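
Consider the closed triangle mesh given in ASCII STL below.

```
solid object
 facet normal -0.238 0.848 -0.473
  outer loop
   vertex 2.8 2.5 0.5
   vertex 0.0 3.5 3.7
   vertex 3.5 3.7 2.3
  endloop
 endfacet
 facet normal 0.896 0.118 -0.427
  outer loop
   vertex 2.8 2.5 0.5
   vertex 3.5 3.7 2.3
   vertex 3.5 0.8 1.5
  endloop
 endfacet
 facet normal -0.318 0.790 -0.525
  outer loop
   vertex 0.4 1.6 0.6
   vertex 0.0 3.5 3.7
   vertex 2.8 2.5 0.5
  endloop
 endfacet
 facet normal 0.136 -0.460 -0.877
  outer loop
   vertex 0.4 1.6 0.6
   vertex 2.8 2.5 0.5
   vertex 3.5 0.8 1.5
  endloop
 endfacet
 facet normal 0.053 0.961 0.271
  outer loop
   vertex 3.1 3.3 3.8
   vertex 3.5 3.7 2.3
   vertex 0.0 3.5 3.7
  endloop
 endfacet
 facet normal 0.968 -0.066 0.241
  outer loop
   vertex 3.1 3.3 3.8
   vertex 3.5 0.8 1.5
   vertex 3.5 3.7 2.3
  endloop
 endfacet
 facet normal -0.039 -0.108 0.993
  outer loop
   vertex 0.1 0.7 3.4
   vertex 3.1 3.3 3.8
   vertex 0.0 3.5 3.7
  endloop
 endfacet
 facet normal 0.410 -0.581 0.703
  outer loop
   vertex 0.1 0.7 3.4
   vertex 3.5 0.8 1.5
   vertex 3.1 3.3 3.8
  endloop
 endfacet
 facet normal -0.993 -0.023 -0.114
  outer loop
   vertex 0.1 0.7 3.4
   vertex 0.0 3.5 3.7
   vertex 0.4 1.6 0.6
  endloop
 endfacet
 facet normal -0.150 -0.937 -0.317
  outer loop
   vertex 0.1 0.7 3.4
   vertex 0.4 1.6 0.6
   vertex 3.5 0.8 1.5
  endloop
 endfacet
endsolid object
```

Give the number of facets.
10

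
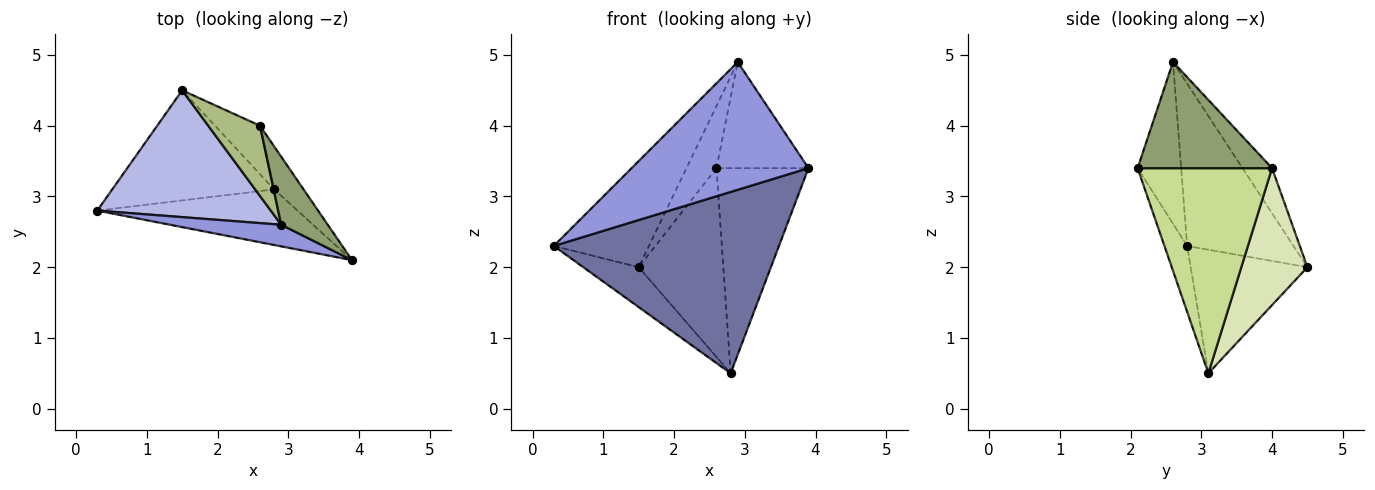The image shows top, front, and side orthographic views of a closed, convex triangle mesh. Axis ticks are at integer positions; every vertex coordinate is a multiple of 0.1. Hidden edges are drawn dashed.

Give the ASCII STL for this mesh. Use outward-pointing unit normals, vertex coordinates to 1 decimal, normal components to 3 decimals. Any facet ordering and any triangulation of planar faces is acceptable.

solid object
 facet normal -0.096 -0.952 -0.292
  outer loop
   vertex 2.8 3.1 0.5
   vertex 3.9 2.1 3.4
   vertex 0.3 2.8 2.3
  endloop
 endfacet
 facet normal -0.583 0.277 -0.764
  outer loop
   vertex 2.8 3.1 0.5
   vertex 0.3 2.8 2.3
   vertex 1.5 4.5 2.0
  endloop
 endfacet
 facet normal -0.236 -0.958 0.162
  outer loop
   vertex 2.9 2.6 4.9
   vertex 0.3 2.8 2.3
   vertex 3.9 2.1 3.4
  endloop
 endfacet
 facet normal -0.583 0.521 0.623
  outer loop
   vertex 2.9 2.6 4.9
   vertex 1.5 4.5 2.0
   vertex 0.3 2.8 2.3
  endloop
 endfacet
 facet normal 0.776 0.531 0.340
  outer loop
   vertex 2.6 4.0 3.4
   vertex 2.9 2.6 4.9
   vertex 3.9 2.1 3.4
  endloop
 endfacet
 facet normal -0.546 0.555 0.627
  outer loop
   vertex 2.6 4.0 3.4
   vertex 1.5 4.5 2.0
   vertex 2.9 2.6 4.9
  endloop
 endfacet
 facet normal 0.820 0.561 -0.118
  outer loop
   vertex 2.6 4.0 3.4
   vertex 3.9 2.1 3.4
   vertex 2.8 3.1 0.5
  endloop
 endfacet
 facet normal 0.603 0.773 -0.198
  outer loop
   vertex 2.6 4.0 3.4
   vertex 2.8 3.1 0.5
   vertex 1.5 4.5 2.0
  endloop
 endfacet
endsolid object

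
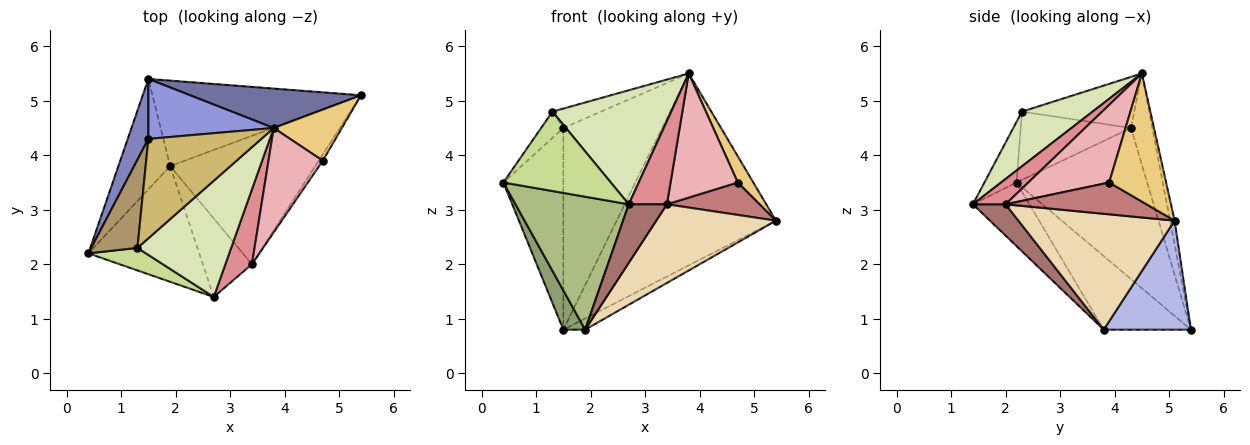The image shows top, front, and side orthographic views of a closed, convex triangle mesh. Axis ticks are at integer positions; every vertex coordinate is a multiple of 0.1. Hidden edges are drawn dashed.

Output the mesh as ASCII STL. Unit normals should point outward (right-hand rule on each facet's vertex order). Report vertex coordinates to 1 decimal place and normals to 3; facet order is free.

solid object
 facet normal -0.028 0.979 0.201
  outer loop
   vertex 3.8 4.5 5.5
   vertex 5.4 5.1 2.8
   vertex 1.5 5.4 0.8
  endloop
 endfacet
 facet normal -0.902 0.414 0.123
  outer loop
   vertex 1.5 4.3 4.5
   vertex 1.5 5.4 0.8
   vertex 0.4 2.2 3.5
  endloop
 endfacet
 facet normal -0.203 0.939 0.279
  outer loop
   vertex 1.5 4.3 4.5
   vertex 3.8 4.5 5.5
   vertex 1.5 5.4 0.8
  endloop
 endfacet
 facet normal 0.460 0.115 -0.880
  outer loop
   vertex 1.9 3.8 0.8
   vertex 1.5 5.4 0.8
   vertex 5.4 5.1 2.8
  endloop
 endfacet
 facet normal -0.801 -0.200 -0.564
  outer loop
   vertex 1.9 3.8 0.8
   vertex 0.4 2.2 3.5
   vertex 1.5 5.4 0.8
  endloop
 endfacet
 facet normal -0.352 -0.706 -0.614
  outer loop
   vertex 1.9 3.8 0.8
   vertex 2.7 1.4 3.1
   vertex 0.4 2.2 3.5
  endloop
 endfacet
 facet normal -0.276 -0.925 0.262
  outer loop
   vertex 1.3 2.3 4.8
   vertex 0.4 2.2 3.5
   vertex 2.7 1.4 3.1
  endloop
 endfacet
 facet normal 0.384 -0.647 0.659
  outer loop
   vertex 1.3 2.3 4.8
   vertex 2.7 1.4 3.1
   vertex 3.8 4.5 5.5
  endloop
 endfacet
 facet normal -0.817 0.165 0.553
  outer loop
   vertex 1.3 2.3 4.8
   vertex 1.5 4.3 4.5
   vertex 0.4 2.2 3.5
  endloop
 endfacet
 facet normal -0.405 0.175 0.897
  outer loop
   vertex 1.3 2.3 4.8
   vertex 3.8 4.5 5.5
   vertex 1.5 4.3 4.5
  endloop
 endfacet
 facet normal 0.858 -0.234 0.457
  outer loop
   vertex 4.7 3.9 3.5
   vertex 5.4 5.1 2.8
   vertex 3.8 4.5 5.5
  endloop
 endfacet
 facet normal 0.563 -0.431 -0.705
  outer loop
   vertex 3.4 2.0 3.1
   vertex 1.9 3.8 0.8
   vertex 5.4 5.1 2.8
  endloop
 endfacet
 facet normal 0.456 -0.532 -0.714
  outer loop
   vertex 3.4 2.0 3.1
   vertex 2.7 1.4 3.1
   vertex 1.9 3.8 0.8
  endloop
 endfacet
 facet normal 0.831 -0.546 -0.106
  outer loop
   vertex 3.4 2.0 3.1
   vertex 5.4 5.1 2.8
   vertex 4.7 3.9 3.5
  endloop
 endfacet
 facet normal 0.538 -0.627 0.564
  outer loop
   vertex 3.4 2.0 3.1
   vertex 3.8 4.5 5.5
   vertex 2.7 1.4 3.1
  endloop
 endfacet
 facet normal 0.677 -0.563 0.474
  outer loop
   vertex 3.4 2.0 3.1
   vertex 4.7 3.9 3.5
   vertex 3.8 4.5 5.5
  endloop
 endfacet
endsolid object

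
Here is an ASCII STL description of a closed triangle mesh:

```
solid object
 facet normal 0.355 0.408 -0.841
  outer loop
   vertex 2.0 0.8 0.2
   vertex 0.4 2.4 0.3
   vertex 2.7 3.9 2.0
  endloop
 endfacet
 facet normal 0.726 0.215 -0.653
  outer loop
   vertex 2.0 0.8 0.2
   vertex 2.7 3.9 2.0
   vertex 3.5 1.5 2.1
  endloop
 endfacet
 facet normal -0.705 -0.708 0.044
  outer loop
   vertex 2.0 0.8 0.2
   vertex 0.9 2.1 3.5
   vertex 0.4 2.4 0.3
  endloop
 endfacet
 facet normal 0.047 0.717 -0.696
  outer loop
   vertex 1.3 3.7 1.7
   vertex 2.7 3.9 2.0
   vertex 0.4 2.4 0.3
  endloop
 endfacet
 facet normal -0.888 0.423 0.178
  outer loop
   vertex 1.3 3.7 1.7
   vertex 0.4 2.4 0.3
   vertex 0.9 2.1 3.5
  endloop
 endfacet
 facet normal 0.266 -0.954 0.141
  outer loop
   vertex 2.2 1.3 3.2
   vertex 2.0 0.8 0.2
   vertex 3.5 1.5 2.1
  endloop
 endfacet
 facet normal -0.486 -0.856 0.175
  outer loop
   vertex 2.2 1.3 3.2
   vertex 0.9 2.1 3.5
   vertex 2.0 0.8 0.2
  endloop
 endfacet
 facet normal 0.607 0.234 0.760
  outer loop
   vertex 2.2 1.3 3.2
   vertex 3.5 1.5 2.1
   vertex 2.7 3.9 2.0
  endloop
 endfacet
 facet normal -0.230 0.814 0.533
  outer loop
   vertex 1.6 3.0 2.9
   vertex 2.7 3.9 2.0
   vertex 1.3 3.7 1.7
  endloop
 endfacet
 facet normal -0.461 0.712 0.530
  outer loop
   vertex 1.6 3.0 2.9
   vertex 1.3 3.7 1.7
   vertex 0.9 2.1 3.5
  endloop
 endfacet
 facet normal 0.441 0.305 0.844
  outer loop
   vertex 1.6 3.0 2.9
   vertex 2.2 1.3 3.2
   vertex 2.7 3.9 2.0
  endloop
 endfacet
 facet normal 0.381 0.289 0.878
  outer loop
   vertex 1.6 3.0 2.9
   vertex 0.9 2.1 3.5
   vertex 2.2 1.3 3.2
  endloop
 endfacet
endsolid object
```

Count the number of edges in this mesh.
18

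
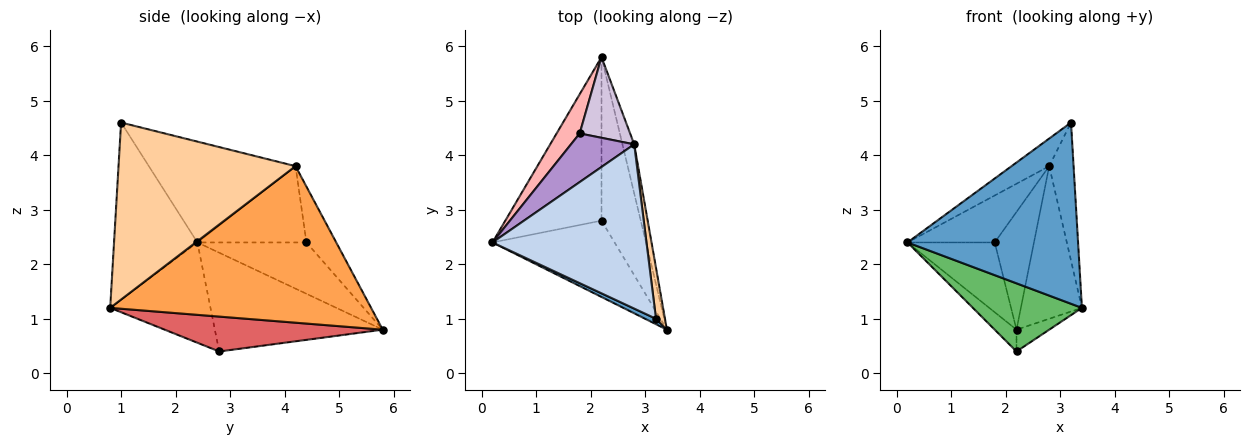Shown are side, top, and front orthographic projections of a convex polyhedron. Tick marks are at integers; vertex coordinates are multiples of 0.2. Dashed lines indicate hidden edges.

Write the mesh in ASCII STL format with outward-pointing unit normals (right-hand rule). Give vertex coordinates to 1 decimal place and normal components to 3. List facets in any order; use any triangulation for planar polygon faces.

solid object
 facet normal -0.439 -0.898 0.027
  outer loop
   vertex 3.2 1.0 4.6
   vertex 0.2 2.4 2.4
   vertex 3.4 0.8 1.2
  endloop
 endfacet
 facet normal -0.543 0.139 0.828
  outer loop
   vertex 2.8 4.2 3.8
   vertex 0.2 2.4 2.4
   vertex 3.2 1.0 4.6
  endloop
 endfacet
 facet normal 0.971 0.227 -0.073
  outer loop
   vertex 2.8 4.2 3.8
   vertex 3.4 0.8 1.2
   vertex 2.2 5.8 0.8
  endloop
 endfacet
 facet normal 0.989 0.136 0.050
  outer loop
   vertex 2.8 4.2 3.8
   vertex 3.2 1.0 4.6
   vertex 3.4 0.8 1.2
  endloop
 endfacet
 facet normal -0.522 -0.568 -0.636
  outer loop
   vertex 2.2 2.8 0.4
   vertex 3.4 0.8 1.2
   vertex 0.2 2.4 2.4
  endloop
 endfacet
 facet normal -0.713 0.093 -0.695
  outer loop
   vertex 2.2 2.8 0.4
   vertex 0.2 2.4 2.4
   vertex 2.2 5.8 0.8
  endloop
 endfacet
 facet normal 0.661 0.099 -0.744
  outer loop
   vertex 2.2 2.8 0.4
   vertex 2.2 5.8 0.8
   vertex 3.4 0.8 1.2
  endloop
 endfacet
 facet normal -0.737 0.589 0.332
  outer loop
   vertex 1.8 4.4 2.4
   vertex 2.2 5.8 0.8
   vertex 0.2 2.4 2.4
  endloop
 endfacet
 facet normal -0.656 0.524 0.543
  outer loop
   vertex 1.8 4.4 2.4
   vertex 0.2 2.4 2.4
   vertex 2.8 4.2 3.8
  endloop
 endfacet
 facet normal -0.531 0.699 0.479
  outer loop
   vertex 1.8 4.4 2.4
   vertex 2.8 4.2 3.8
   vertex 2.2 5.8 0.8
  endloop
 endfacet
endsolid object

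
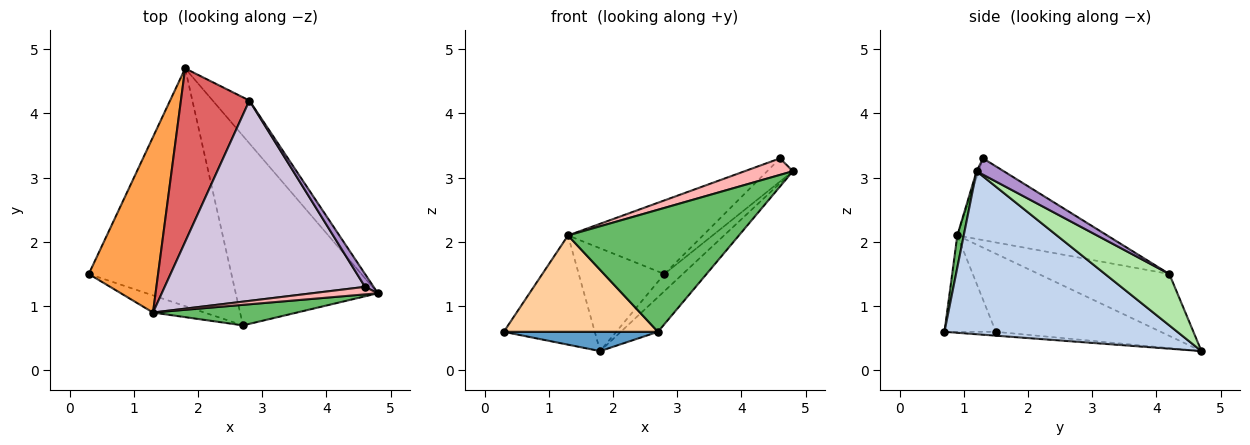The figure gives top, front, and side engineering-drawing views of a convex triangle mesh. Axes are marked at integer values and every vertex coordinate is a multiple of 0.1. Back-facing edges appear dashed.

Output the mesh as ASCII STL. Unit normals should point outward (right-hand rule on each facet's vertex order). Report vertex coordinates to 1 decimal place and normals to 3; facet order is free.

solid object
 facet normal -0.027 -0.081 -0.996
  outer loop
   vertex 2.7 0.7 0.6
   vertex 0.3 1.5 0.6
   vertex 1.8 4.7 0.3
  endloop
 endfacet
 facet normal 0.748 0.119 -0.652
  outer loop
   vertex 2.7 0.7 0.6
   vertex 1.8 4.7 0.3
   vertex 4.8 1.2 3.1
  endloop
 endfacet
 facet normal -0.691 0.382 0.614
  outer loop
   vertex 1.3 0.9 2.1
   vertex 1.8 4.7 0.3
   vertex 0.3 1.5 0.6
  endloop
 endfacet
 facet normal -0.312 -0.935 -0.166
  outer loop
   vertex 1.3 0.9 2.1
   vertex 0.3 1.5 0.6
   vertex 2.7 0.7 0.6
  endloop
 endfacet
 facet normal 0.037 -0.985 0.166
  outer loop
   vertex 1.3 0.9 2.1
   vertex 2.7 0.7 0.6
   vertex 4.8 1.2 3.1
  endloop
 endfacet
 facet normal 0.793 0.226 -0.566
  outer loop
   vertex 2.8 4.2 1.5
   vertex 4.8 1.2 3.1
   vertex 1.8 4.7 0.3
  endloop
 endfacet
 facet normal -0.614 0.402 0.679
  outer loop
   vertex 2.8 4.2 1.5
   vertex 1.8 4.7 0.3
   vertex 1.3 0.9 2.1
  endloop
 endfacet
 facet normal -0.040 -0.909 0.414
  outer loop
   vertex 4.6 1.3 3.3
   vertex 1.3 0.9 2.1
   vertex 4.8 1.2 3.1
  endloop
 endfacet
 facet normal 0.678 0.642 0.357
  outer loop
   vertex 4.6 1.3 3.3
   vertex 4.8 1.2 3.1
   vertex 2.8 4.2 1.5
  endloop
 endfacet
 facet normal -0.358 0.322 0.877
  outer loop
   vertex 4.6 1.3 3.3
   vertex 2.8 4.2 1.5
   vertex 1.3 0.9 2.1
  endloop
 endfacet
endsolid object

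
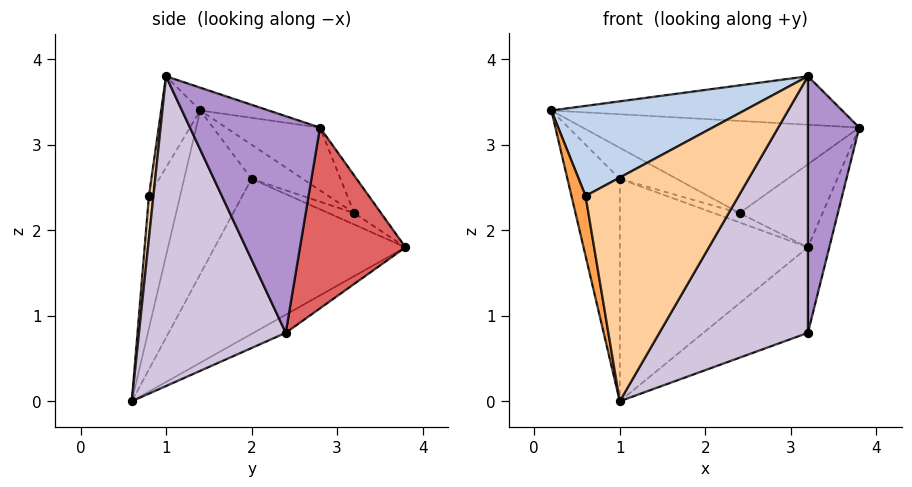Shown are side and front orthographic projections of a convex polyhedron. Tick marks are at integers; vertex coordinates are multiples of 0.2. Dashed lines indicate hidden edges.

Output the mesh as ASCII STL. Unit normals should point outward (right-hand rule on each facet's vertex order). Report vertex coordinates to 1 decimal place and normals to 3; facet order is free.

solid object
 facet normal -0.080 0.339 0.937
  outer loop
   vertex 3.2 1.0 3.8
   vertex 3.8 2.8 3.2
   vertex 0.2 1.4 3.4
  endloop
 endfacet
 facet normal -0.177 -0.874 0.453
  outer loop
   vertex 0.6 0.8 2.4
   vertex 3.2 1.0 3.8
   vertex 0.2 1.4 3.4
  endloop
 endfacet
 facet normal -0.905 -0.409 -0.117
  outer loop
   vertex 0.6 0.8 2.4
   vertex 0.2 1.4 3.4
   vertex 1.0 0.6 0.0
  endloop
 endfacet
 facet normal 0.029 -0.996 0.088
  outer loop
   vertex 0.6 0.8 2.4
   vertex 1.0 0.6 0.0
   vertex 3.2 1.0 3.8
  endloop
 endfacet
 facet normal -0.248 0.729 0.638
  outer loop
   vertex 2.4 3.2 2.2
   vertex 0.2 1.4 3.4
   vertex 3.8 2.8 3.2
  endloop
 endfacet
 facet normal -0.239 0.739 0.630
  outer loop
   vertex 2.4 3.2 2.2
   vertex 3.8 2.8 3.2
   vertex 3.2 3.8 1.8
  endloop
 endfacet
 facet normal 0.944 0.191 -0.268
  outer loop
   vertex 3.2 2.4 0.8
   vertex 3.2 3.8 1.8
   vertex 3.8 2.8 3.2
  endloop
 endfacet
 facet normal -0.177 0.572 -0.801
  outer loop
   vertex 3.2 2.4 0.8
   vertex 1.0 0.6 0.0
   vertex 3.2 3.8 1.8
  endloop
 endfacet
 facet normal 0.917 -0.362 -0.169
  outer loop
   vertex 3.2 2.4 0.8
   vertex 3.8 2.8 3.2
   vertex 3.2 1.0 3.8
  endloop
 endfacet
 facet normal 0.667 -0.675 -0.315
  outer loop
   vertex 3.2 2.4 0.8
   vertex 3.2 1.0 3.8
   vertex 1.0 0.6 0.0
  endloop
 endfacet
 facet normal -0.666 0.657 -0.354
  outer loop
   vertex 1.0 2.0 2.6
   vertex 3.2 3.8 1.8
   vertex 1.0 0.6 0.0
  endloop
 endfacet
 facet normal -0.667 0.667 -0.333
  outer loop
   vertex 1.0 2.0 2.6
   vertex 2.4 3.2 2.2
   vertex 3.2 3.8 1.8
  endloop
 endfacet
 facet normal -0.750 0.582 -0.314
  outer loop
   vertex 1.0 2.0 2.6
   vertex 1.0 0.6 0.0
   vertex 0.2 1.4 3.4
  endloop
 endfacet
 facet normal -0.665 0.739 -0.111
  outer loop
   vertex 1.0 2.0 2.6
   vertex 0.2 1.4 3.4
   vertex 2.4 3.2 2.2
  endloop
 endfacet
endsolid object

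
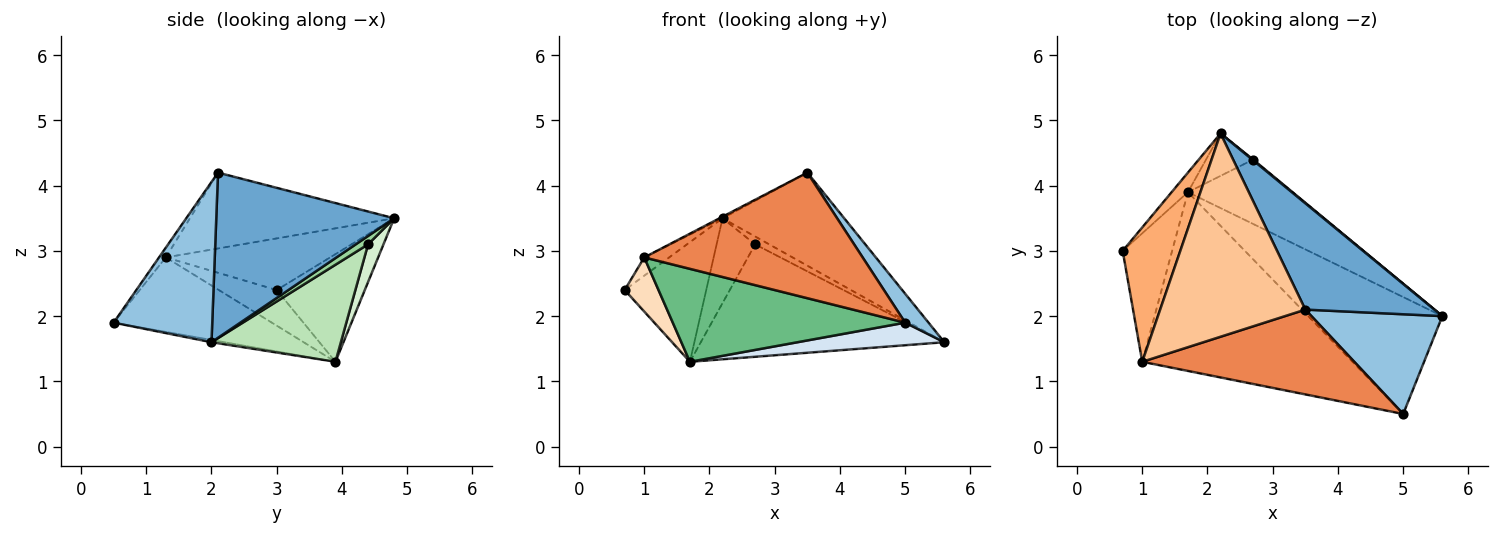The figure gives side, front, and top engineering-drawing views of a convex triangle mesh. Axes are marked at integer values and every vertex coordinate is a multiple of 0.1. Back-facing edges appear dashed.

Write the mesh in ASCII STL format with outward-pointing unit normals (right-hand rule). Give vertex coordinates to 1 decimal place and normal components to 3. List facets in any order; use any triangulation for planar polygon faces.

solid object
 facet normal 0.694 0.474 0.542
  outer loop
   vertex 3.5 2.1 4.2
   vertex 5.6 2.0 1.6
   vertex 2.2 4.8 3.5
  endloop
 endfacet
 facet normal 0.762 -0.180 0.622
  outer loop
   vertex 5.0 0.5 1.9
   vertex 5.6 2.0 1.6
   vertex 3.5 2.1 4.2
  endloop
 endfacet
 facet normal -0.729 0.675 -0.110
  outer loop
   vertex 1.7 3.9 1.3
   vertex 0.7 3.0 2.4
   vertex 2.2 4.8 3.5
  endloop
 endfacet
 facet normal -0.017 -0.190 -0.982
  outer loop
   vertex 1.7 3.9 1.3
   vertex 5.6 2.0 1.6
   vertex 5.0 0.5 1.9
  endloop
 endfacet
 facet normal -0.026 -0.828 0.559
  outer loop
   vertex 1.0 1.3 2.9
   vertex 5.0 0.5 1.9
   vertex 3.5 2.1 4.2
  endloop
 endfacet
 facet normal -0.664 0.101 0.741
  outer loop
   vertex 1.0 1.3 2.9
   vertex 2.2 4.8 3.5
   vertex 0.7 3.0 2.4
  endloop
 endfacet
 facet normal -0.463 0.007 0.886
  outer loop
   vertex 1.0 1.3 2.9
   vertex 3.5 2.1 4.2
   vertex 2.2 4.8 3.5
  endloop
 endfacet
 facet normal -0.553 -0.323 -0.768
  outer loop
   vertex 1.0 1.3 2.9
   vertex 0.7 3.0 2.4
   vertex 1.7 3.9 1.3
  endloop
 endfacet
 facet normal -0.300 -0.440 -0.846
  outer loop
   vertex 1.0 1.3 2.9
   vertex 1.7 3.9 1.3
   vertex 5.0 0.5 1.9
  endloop
 endfacet
 facet normal 0.658 0.749 0.073
  outer loop
   vertex 2.7 4.4 3.1
   vertex 2.2 4.8 3.5
   vertex 5.6 2.0 1.6
  endloop
 endfacet
 facet normal 0.419 0.788 -0.451
  outer loop
   vertex 2.7 4.4 3.1
   vertex 5.6 2.0 1.6
   vertex 1.7 3.9 1.3
  endloop
 endfacet
 facet normal 0.337 0.842 -0.421
  outer loop
   vertex 2.7 4.4 3.1
   vertex 1.7 3.9 1.3
   vertex 2.2 4.8 3.5
  endloop
 endfacet
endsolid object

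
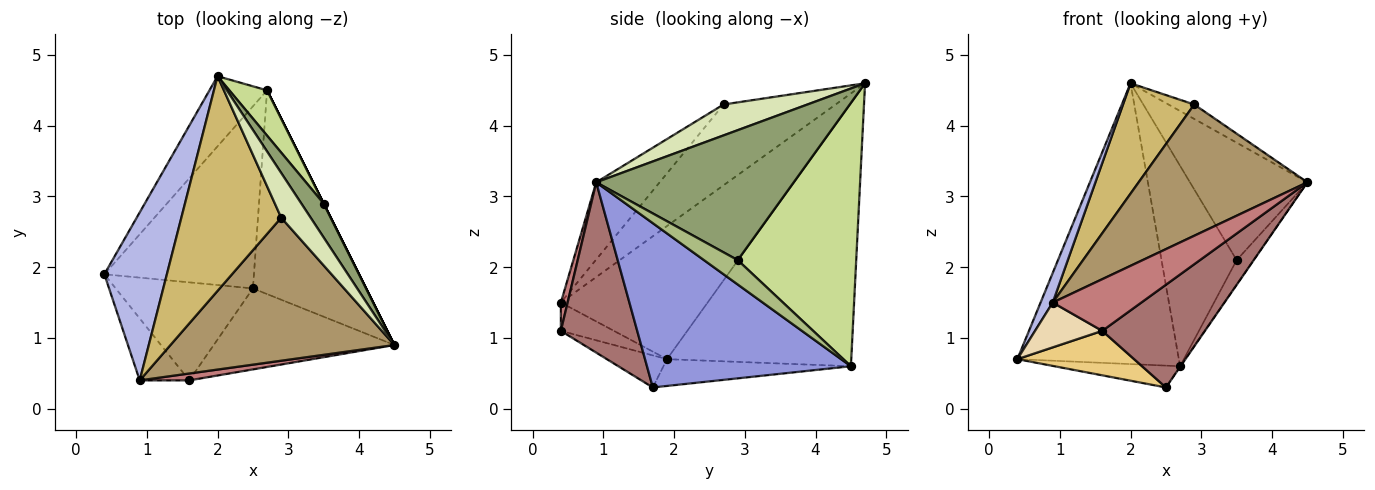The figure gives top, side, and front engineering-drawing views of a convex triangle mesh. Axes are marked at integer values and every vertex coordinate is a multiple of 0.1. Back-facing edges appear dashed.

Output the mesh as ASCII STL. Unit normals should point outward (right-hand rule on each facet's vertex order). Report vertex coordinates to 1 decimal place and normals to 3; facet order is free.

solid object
 facet normal -0.742 0.650 -0.162
  outer loop
   vertex 2.7 4.5 0.6
   vertex 0.4 1.9 0.7
   vertex 2.0 4.7 4.6
  endloop
 endfacet
 facet normal -0.175 0.117 -0.978
  outer loop
   vertex 2.7 4.5 0.6
   vertex 2.5 1.7 0.3
   vertex 0.4 1.9 0.7
  endloop
 endfacet
 facet normal 0.823 0.002 -0.567
  outer loop
   vertex 2.7 4.5 0.6
   vertex 4.5 0.9 3.2
   vertex 2.5 1.7 0.3
  endloop
 endfacet
 facet normal -0.903 -0.075 0.424
  outer loop
   vertex 0.9 0.4 1.5
   vertex 2.0 4.7 4.6
   vertex 0.4 1.9 0.7
  endloop
 endfacet
 facet normal 0.850 0.506 0.146
  outer loop
   vertex 3.5 2.9 2.1
   vertex 2.0 4.7 4.6
   vertex 4.5 0.9 3.2
  endloop
 endfacet
 facet normal 0.894 0.447 0.000
  outer loop
   vertex 3.5 2.9 2.1
   vertex 4.5 0.9 3.2
   vertex 2.7 4.5 0.6
  endloop
 endfacet
 facet normal 0.838 0.532 0.120
  outer loop
   vertex 3.5 2.9 2.1
   vertex 2.7 4.5 0.6
   vertex 2.0 4.7 4.6
  endloop
 endfacet
 facet normal 0.707 0.217 0.673
  outer loop
   vertex 2.9 2.7 4.3
   vertex 4.5 0.9 3.2
   vertex 2.0 4.7 4.6
  endloop
 endfacet
 facet normal -0.246 -0.655 0.714
  outer loop
   vertex 2.9 2.7 4.3
   vertex 0.9 0.4 1.5
   vertex 4.5 0.9 3.2
  endloop
 endfacet
 facet normal -0.584 -0.371 0.722
  outer loop
   vertex 2.9 2.7 4.3
   vertex 2.0 4.7 4.6
   vertex 0.9 0.4 1.5
  endloop
 endfacet
 facet normal -0.208 -0.404 -0.891
  outer loop
   vertex 1.6 0.4 1.1
   vertex 0.4 1.9 0.7
   vertex 2.5 1.7 0.3
  endloop
 endfacet
 facet normal -0.420 -0.532 -0.735
  outer loop
   vertex 1.6 0.4 1.1
   vertex 0.9 0.4 1.5
   vertex 0.4 1.9 0.7
  endloop
 endfacet
 facet normal 0.504 -0.678 -0.535
  outer loop
   vertex 1.6 0.4 1.1
   vertex 2.5 1.7 0.3
   vertex 4.5 0.9 3.2
  endloop
 endfacet
 facet normal 0.075 -0.988 0.132
  outer loop
   vertex 1.6 0.4 1.1
   vertex 4.5 0.9 3.2
   vertex 0.9 0.4 1.5
  endloop
 endfacet
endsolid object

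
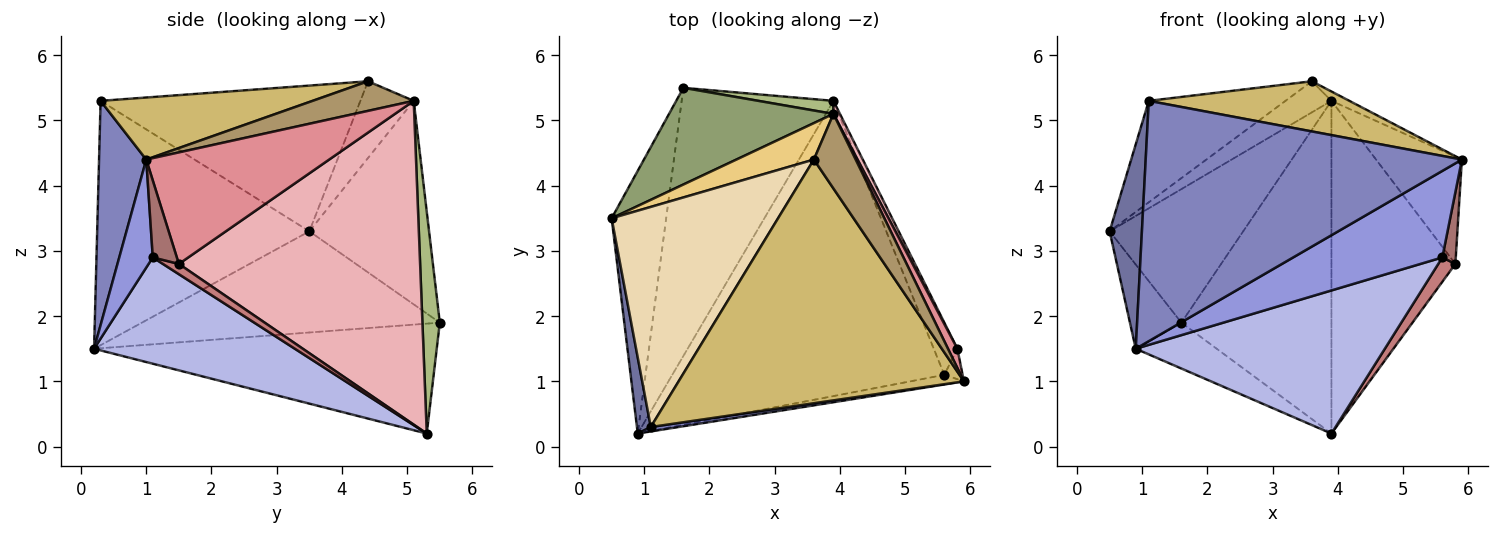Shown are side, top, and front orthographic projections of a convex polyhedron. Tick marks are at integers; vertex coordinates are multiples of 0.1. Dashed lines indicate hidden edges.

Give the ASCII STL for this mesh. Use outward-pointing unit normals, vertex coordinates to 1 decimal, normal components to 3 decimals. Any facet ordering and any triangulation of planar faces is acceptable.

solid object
 facet normal -0.987 -0.150 0.056
  outer loop
   vertex 1.1 0.3 5.3
   vertex 0.5 3.5 3.3
   vertex 0.9 0.2 1.5
  endloop
 endfacet
 facet normal 0.148 -0.989 0.018
  outer loop
   vertex 1.1 0.3 5.3
   vertex 0.9 0.2 1.5
   vertex 5.9 1.0 4.4
  endloop
 endfacet
 facet normal 0.218 -0.970 -0.108
  outer loop
   vertex 5.6 1.1 2.9
   vertex 5.9 1.0 4.4
   vertex 0.9 0.2 1.5
  endloop
 endfacet
 facet normal 0.332 -0.411 -0.849
  outer loop
   vertex 5.6 1.1 2.9
   vertex 0.9 0.2 1.5
   vertex 3.9 5.3 0.2
  endloop
 endfacet
 facet normal -0.588 0.655 0.475
  outer loop
   vertex 1.6 5.5 1.9
   vertex 0.5 3.5 3.3
   vertex 3.9 5.1 5.3
  endloop
 endfacet
 facet normal 0.115 0.993 0.039
  outer loop
   vertex 1.6 5.5 1.9
   vertex 3.9 5.1 5.3
   vertex 3.9 5.3 0.2
  endloop
 endfacet
 facet normal -0.870 0.150 -0.469
  outer loop
   vertex 1.6 5.5 1.9
   vertex 0.9 0.2 1.5
   vertex 0.5 3.5 3.3
  endloop
 endfacet
 facet normal -0.581 0.137 -0.802
  outer loop
   vertex 1.6 5.5 1.9
   vertex 3.9 5.3 0.2
   vertex 0.9 0.2 1.5
  endloop
 endfacet
 facet normal 0.574 0.102 0.812
  outer loop
   vertex 3.6 4.4 5.6
   vertex 5.9 1.0 4.4
   vertex 3.9 5.1 5.3
  endloop
 endfacet
 facet normal 0.208 -0.197 0.958
  outer loop
   vertex 3.6 4.4 5.6
   vertex 1.1 0.3 5.3
   vertex 5.9 1.0 4.4
  endloop
 endfacet
 facet normal -0.602 0.518 0.608
  outer loop
   vertex 3.6 4.4 5.6
   vertex 3.9 5.1 5.3
   vertex 0.5 3.5 3.3
  endloop
 endfacet
 facet normal -0.622 0.328 0.711
  outer loop
   vertex 3.6 4.4 5.6
   vertex 0.5 3.5 3.3
   vertex 1.1 0.3 5.3
  endloop
 endfacet
 facet normal 0.855 -0.478 -0.203
  outer loop
   vertex 5.8 1.5 2.8
   vertex 5.9 1.0 4.4
   vertex 5.6 1.1 2.9
  endloop
 endfacet
 facet normal 0.366 -0.394 -0.843
  outer loop
   vertex 5.8 1.5 2.8
   vertex 5.6 1.1 2.9
   vertex 3.9 5.3 0.2
  endloop
 endfacet
 facet normal 0.903 0.424 0.076
  outer loop
   vertex 5.8 1.5 2.8
   vertex 3.9 5.1 5.3
   vertex 5.9 1.0 4.4
  endloop
 endfacet
 facet normal 0.889 0.457 0.018
  outer loop
   vertex 5.8 1.5 2.8
   vertex 3.9 5.3 0.2
   vertex 3.9 5.1 5.3
  endloop
 endfacet
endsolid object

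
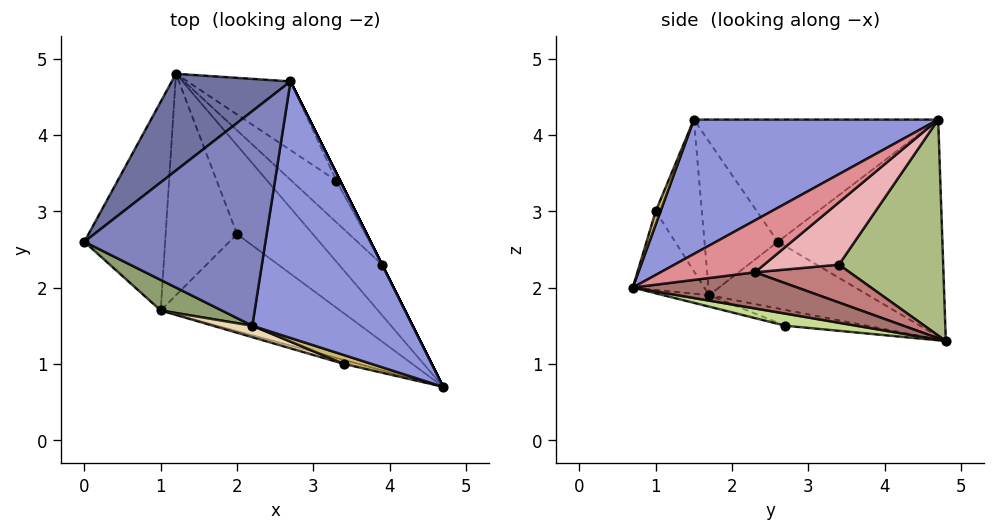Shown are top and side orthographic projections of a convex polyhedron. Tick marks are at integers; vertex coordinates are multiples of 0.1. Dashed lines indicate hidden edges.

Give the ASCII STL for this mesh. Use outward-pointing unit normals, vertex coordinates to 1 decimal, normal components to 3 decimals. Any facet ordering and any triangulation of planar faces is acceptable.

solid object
 facet normal -0.698 0.606 0.382
  outer loop
   vertex 2.7 4.7 4.2
   vertex 1.2 4.8 1.3
   vertex 0.0 2.6 2.6
  endloop
 endfacet
 facet normal -0.557 0.087 0.826
  outer loop
   vertex 2.7 4.7 4.2
   vertex 0.0 2.6 2.6
   vertex 2.2 1.5 4.2
  endloop
 endfacet
 facet normal 0.639 -0.100 0.763
  outer loop
   vertex 2.7 4.7 4.2
   vertex 2.2 1.5 4.2
   vertex 4.7 0.7 2.0
  endloop
 endfacet
 facet normal -0.633 -0.107 -0.766
  outer loop
   vertex 1.0 1.7 1.9
   vertex 0.0 2.6 2.6
   vertex 1.2 4.8 1.3
  endloop
 endfacet
 facet normal -0.561 -0.797 0.223
  outer loop
   vertex 1.0 1.7 1.9
   vertex 2.2 1.5 4.2
   vertex 0.0 2.6 2.6
  endloop
 endfacet
 facet normal 0.624 0.723 -0.298
  outer loop
   vertex 3.3 3.4 2.3
   vertex 1.2 4.8 1.3
   vertex 2.7 4.7 4.2
  endloop
 endfacet
 facet normal 0.158 -0.034 -0.987
  outer loop
   vertex 2.0 2.7 1.5
   vertex 1.2 4.8 1.3
   vertex 4.7 0.7 2.0
  endloop
 endfacet
 facet normal -0.060 -0.318 -0.946
  outer loop
   vertex 2.0 2.7 1.5
   vertex 4.7 0.7 2.0
   vertex 1.0 1.7 1.9
  endloop
 endfacet
 facet normal -0.212 -0.172 -0.962
  outer loop
   vertex 2.0 2.7 1.5
   vertex 1.0 1.7 1.9
   vertex 1.2 4.8 1.3
  endloop
 endfacet
 facet normal 0.290 -0.745 0.600
  outer loop
   vertex 3.4 1.0 3.0
   vertex 4.7 0.7 2.0
   vertex 2.2 1.5 4.2
  endloop
 endfacet
 facet normal -0.259 -0.965 -0.048
  outer loop
   vertex 3.4 1.0 3.0
   vertex 1.0 1.7 1.9
   vertex 4.7 0.7 2.0
  endloop
 endfacet
 facet normal -0.313 -0.946 0.081
  outer loop
   vertex 3.4 1.0 3.0
   vertex 2.2 1.5 4.2
   vertex 1.0 1.7 1.9
  endloop
 endfacet
 facet normal 0.592 0.385 -0.708
  outer loop
   vertex 3.9 2.3 2.2
   vertex 4.7 0.7 2.0
   vertex 1.2 4.8 1.3
  endloop
 endfacet
 facet normal 0.594 0.388 -0.704
  outer loop
   vertex 3.9 2.3 2.2
   vertex 1.2 4.8 1.3
   vertex 3.3 3.4 2.3
  endloop
 endfacet
 facet normal 0.894 0.447 0.000
  outer loop
   vertex 3.9 2.3 2.2
   vertex 2.7 4.7 4.2
   vertex 4.7 0.7 2.0
  endloop
 endfacet
 facet normal 0.875 0.482 -0.054
  outer loop
   vertex 3.9 2.3 2.2
   vertex 3.3 3.4 2.3
   vertex 2.7 4.7 4.2
  endloop
 endfacet
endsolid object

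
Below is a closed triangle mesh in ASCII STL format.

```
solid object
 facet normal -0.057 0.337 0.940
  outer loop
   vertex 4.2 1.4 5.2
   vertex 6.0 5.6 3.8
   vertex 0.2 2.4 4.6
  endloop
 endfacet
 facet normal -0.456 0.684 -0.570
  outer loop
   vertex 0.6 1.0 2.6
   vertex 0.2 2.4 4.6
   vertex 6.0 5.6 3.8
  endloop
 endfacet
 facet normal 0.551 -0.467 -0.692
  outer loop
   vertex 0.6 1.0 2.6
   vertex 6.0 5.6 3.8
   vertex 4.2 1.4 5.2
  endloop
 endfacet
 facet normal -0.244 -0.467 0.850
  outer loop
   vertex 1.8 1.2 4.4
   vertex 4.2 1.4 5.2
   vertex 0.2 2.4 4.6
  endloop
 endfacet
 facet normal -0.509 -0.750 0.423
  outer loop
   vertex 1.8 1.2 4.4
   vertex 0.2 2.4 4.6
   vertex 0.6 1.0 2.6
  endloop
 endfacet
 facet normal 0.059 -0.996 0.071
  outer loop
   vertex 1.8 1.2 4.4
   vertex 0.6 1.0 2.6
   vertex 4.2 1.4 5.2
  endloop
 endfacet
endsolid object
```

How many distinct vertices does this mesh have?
5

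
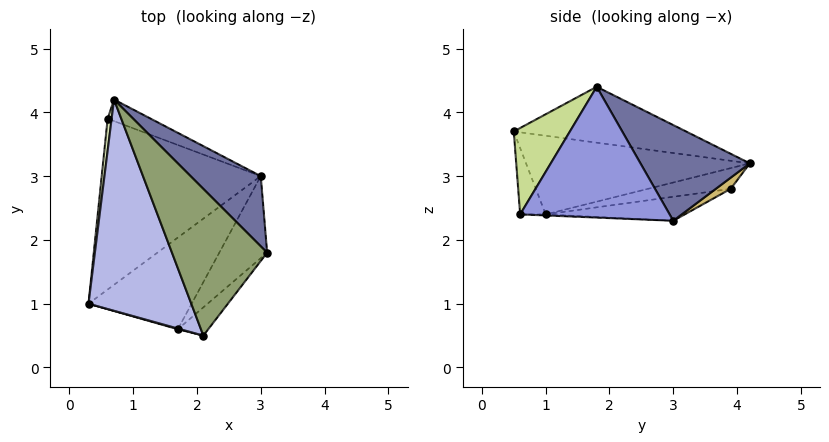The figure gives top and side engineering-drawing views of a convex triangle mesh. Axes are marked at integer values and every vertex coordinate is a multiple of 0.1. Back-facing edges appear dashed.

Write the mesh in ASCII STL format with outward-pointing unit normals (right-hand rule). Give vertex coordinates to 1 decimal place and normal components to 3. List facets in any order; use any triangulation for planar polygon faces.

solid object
 facet normal 0.542 0.741 0.397
  outer loop
   vertex 3.0 3.0 2.3
   vertex 0.7 4.2 3.2
   vertex 3.1 1.8 4.4
  endloop
 endfacet
 facet normal -0.010 -0.036 -0.999
  outer loop
   vertex 1.7 0.6 2.4
   vertex 0.3 1.0 2.4
   vertex 3.0 3.0 2.3
  endloop
 endfacet
 facet normal 0.832 -0.463 -0.304
  outer loop
   vertex 1.7 0.6 2.4
   vertex 3.0 3.0 2.3
   vertex 3.1 1.8 4.4
  endloop
 endfacet
 facet normal -0.603 -0.122 0.788
  outer loop
   vertex 2.1 0.5 3.7
   vertex 0.7 4.2 3.2
   vertex 0.3 1.0 2.4
  endloop
 endfacet
 facet normal -0.505 -0.075 0.860
  outer loop
   vertex 2.1 0.5 3.7
   vertex 3.1 1.8 4.4
   vertex 0.7 4.2 3.2
  endloop
 endfacet
 facet normal -0.275 -0.961 0.011
  outer loop
   vertex 2.1 0.5 3.7
   vertex 0.3 1.0 2.4
   vertex 1.7 0.6 2.4
  endloop
 endfacet
 facet normal 0.828 -0.480 -0.292
  outer loop
   vertex 2.1 0.5 3.7
   vertex 1.7 0.6 2.4
   vertex 3.1 1.8 4.4
  endloop
 endfacet
 facet normal -0.979 0.075 0.188
  outer loop
   vertex 0.6 3.9 2.8
   vertex 0.3 1.0 2.4
   vertex 0.7 4.2 3.2
  endloop
 endfacet
 facet normal -0.147 0.150 -0.978
  outer loop
   vertex 0.6 3.9 2.8
   vertex 3.0 3.0 2.3
   vertex 0.3 1.0 2.4
  endloop
 endfacet
 facet normal 0.160 0.770 -0.618
  outer loop
   vertex 0.6 3.9 2.8
   vertex 0.7 4.2 3.2
   vertex 3.0 3.0 2.3
  endloop
 endfacet
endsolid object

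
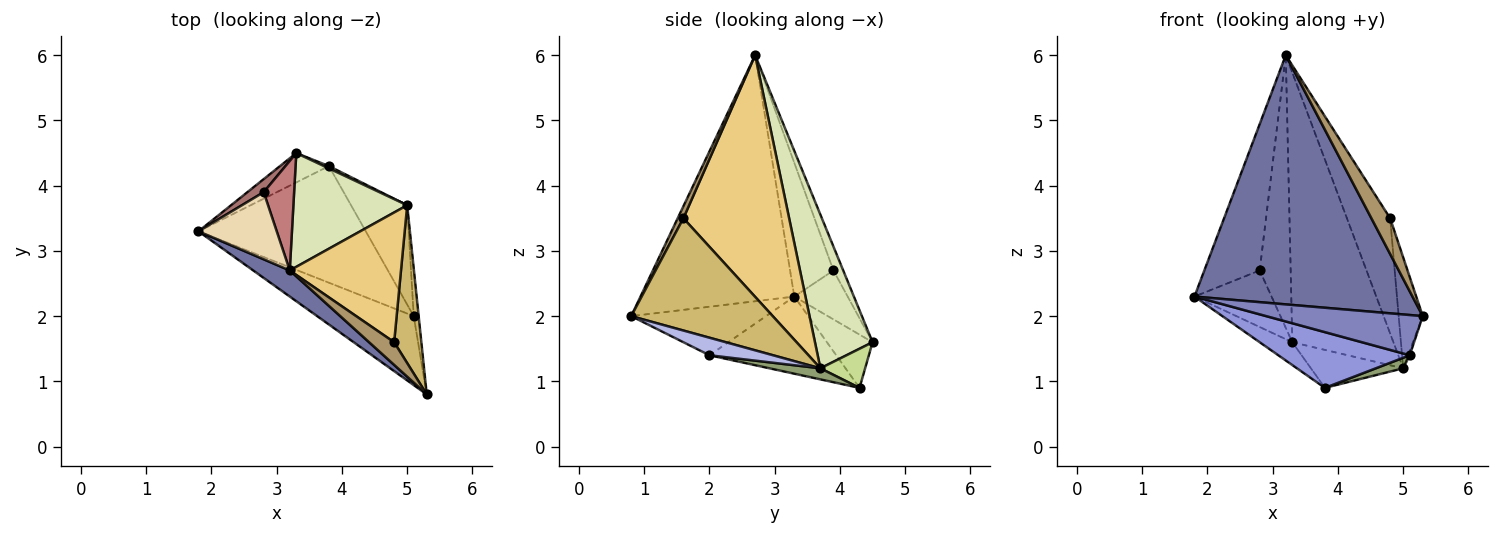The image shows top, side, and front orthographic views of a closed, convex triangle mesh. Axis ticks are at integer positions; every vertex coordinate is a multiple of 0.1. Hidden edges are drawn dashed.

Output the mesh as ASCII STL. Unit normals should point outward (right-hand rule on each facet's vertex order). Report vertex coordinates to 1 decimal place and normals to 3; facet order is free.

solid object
 facet normal -0.574 -0.814 0.085
  outer loop
   vertex 3.2 2.7 6.0
   vertex 1.8 3.3 2.3
   vertex 5.3 0.8 2.0
  endloop
 endfacet
 facet normal -0.398 -0.462 -0.792
  outer loop
   vertex 5.1 2.0 1.4
   vertex 5.3 0.8 2.0
   vertex 1.8 3.3 2.3
  endloop
 endfacet
 facet normal -0.384 -0.398 -0.833
  outer loop
   vertex 5.1 2.0 1.4
   vertex 1.8 3.3 2.3
   vertex 3.8 4.3 0.9
  endloop
 endfacet
 facet normal 0.962 0.025 -0.271
  outer loop
   vertex 5.1 2.0 1.4
   vertex 5.0 3.7 1.2
   vertex 5.3 0.8 2.0
  endloop
 endfacet
 facet normal 0.192 -0.104 -0.976
  outer loop
   vertex 5.1 2.0 1.4
   vertex 3.8 4.3 0.9
   vertex 5.0 3.7 1.2
  endloop
 endfacet
 facet normal -0.652 0.466 -0.599
  outer loop
   vertex 3.3 4.5 1.6
   vertex 3.8 4.3 0.9
   vertex 1.8 3.3 2.3
  endloop
 endfacet
 facet normal 0.436 0.898 0.054
  outer loop
   vertex 3.3 4.5 1.6
   vertex 5.0 3.7 1.2
   vertex 3.8 4.3 0.9
  endloop
 endfacet
 facet normal 0.465 0.816 0.344
  outer loop
   vertex 3.3 4.5 1.6
   vertex 3.2 2.7 6.0
   vertex 5.0 3.7 1.2
  endloop
 endfacet
 facet normal 0.249 -0.818 0.519
  outer loop
   vertex 4.8 1.6 3.5
   vertex 3.2 2.7 6.0
   vertex 5.3 0.8 2.0
  endloop
 endfacet
 facet normal 0.959 0.163 0.232
  outer loop
   vertex 4.8 1.6 3.5
   vertex 5.3 0.8 2.0
   vertex 5.0 3.7 1.2
  endloop
 endfacet
 facet normal 0.852 0.348 0.392
  outer loop
   vertex 4.8 1.6 3.5
   vertex 5.0 3.7 1.2
   vertex 3.2 2.7 6.0
  endloop
 endfacet
 facet normal -0.580 0.740 0.340
  outer loop
   vertex 2.8 3.9 2.7
   vertex 1.8 3.3 2.3
   vertex 3.2 2.7 6.0
  endloop
 endfacet
 facet normal -0.559 0.808 0.186
  outer loop
   vertex 2.8 3.9 2.7
   vertex 3.3 4.5 1.6
   vertex 1.8 3.3 2.3
  endloop
 endfacet
 facet normal -0.281 0.890 0.358
  outer loop
   vertex 2.8 3.9 2.7
   vertex 3.2 2.7 6.0
   vertex 3.3 4.5 1.6
  endloop
 endfacet
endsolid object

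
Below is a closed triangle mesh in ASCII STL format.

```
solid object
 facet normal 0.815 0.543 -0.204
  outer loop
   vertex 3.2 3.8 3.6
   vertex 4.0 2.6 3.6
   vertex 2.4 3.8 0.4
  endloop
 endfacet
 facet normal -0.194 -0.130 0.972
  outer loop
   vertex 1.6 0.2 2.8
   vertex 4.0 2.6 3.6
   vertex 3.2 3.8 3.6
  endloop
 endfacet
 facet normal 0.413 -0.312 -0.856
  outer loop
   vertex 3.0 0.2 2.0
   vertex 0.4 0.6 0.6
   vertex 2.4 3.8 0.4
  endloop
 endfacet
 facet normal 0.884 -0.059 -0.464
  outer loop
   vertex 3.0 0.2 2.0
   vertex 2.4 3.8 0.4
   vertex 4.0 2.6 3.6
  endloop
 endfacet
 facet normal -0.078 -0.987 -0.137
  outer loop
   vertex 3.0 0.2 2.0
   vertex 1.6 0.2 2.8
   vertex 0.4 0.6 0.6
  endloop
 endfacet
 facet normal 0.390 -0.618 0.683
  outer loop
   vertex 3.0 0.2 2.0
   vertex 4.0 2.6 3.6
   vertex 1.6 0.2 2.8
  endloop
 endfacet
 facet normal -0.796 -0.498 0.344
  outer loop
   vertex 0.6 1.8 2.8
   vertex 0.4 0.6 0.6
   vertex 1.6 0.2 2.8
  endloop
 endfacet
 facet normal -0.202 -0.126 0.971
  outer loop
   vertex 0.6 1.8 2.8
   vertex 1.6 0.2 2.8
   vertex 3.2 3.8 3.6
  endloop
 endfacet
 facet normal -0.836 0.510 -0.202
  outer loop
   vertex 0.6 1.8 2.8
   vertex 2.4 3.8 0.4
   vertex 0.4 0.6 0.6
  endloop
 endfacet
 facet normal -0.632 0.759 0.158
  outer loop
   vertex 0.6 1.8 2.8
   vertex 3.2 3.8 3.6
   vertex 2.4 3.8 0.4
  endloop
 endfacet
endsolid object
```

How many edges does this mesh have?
15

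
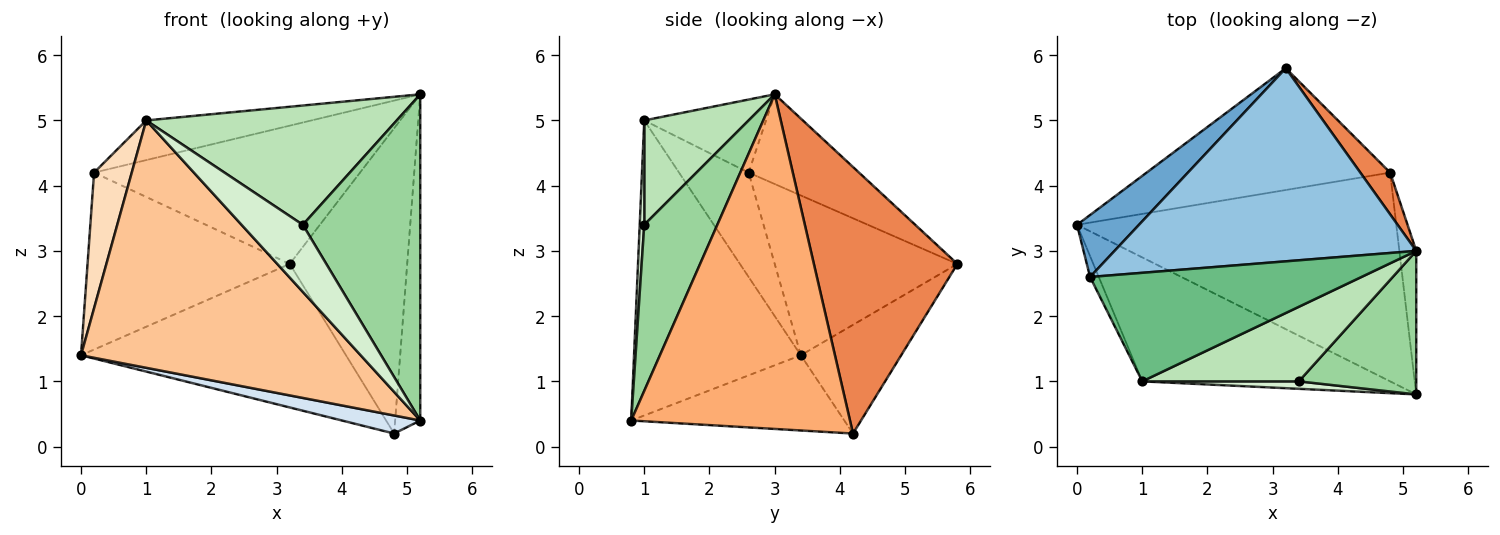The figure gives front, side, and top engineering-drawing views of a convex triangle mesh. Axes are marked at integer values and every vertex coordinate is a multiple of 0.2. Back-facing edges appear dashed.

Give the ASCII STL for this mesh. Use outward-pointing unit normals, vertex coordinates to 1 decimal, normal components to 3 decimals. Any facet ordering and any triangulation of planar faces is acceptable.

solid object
 facet normal -0.649 0.718 0.252
  outer loop
   vertex 0.2 2.6 4.2
   vertex 3.2 5.8 2.8
   vertex 0.0 3.4 1.4
  endloop
 endfacet
 facet normal -0.235 0.566 0.790
  outer loop
   vertex 0.2 2.6 4.2
   vertex 5.2 3.0 5.4
   vertex 3.2 5.8 2.8
  endloop
 endfacet
 facet normal -0.277 0.733 -0.622
  outer loop
   vertex 4.8 4.2 0.2
   vertex 0.0 3.4 1.4
   vertex 3.2 5.8 2.8
  endloop
 endfacet
 facet normal -0.228 -0.084 -0.970
  outer loop
   vertex 4.8 4.2 0.2
   vertex 5.2 0.8 0.4
   vertex 0.0 3.4 1.4
  endloop
 endfacet
 facet normal 0.771 0.631 0.086
  outer loop
   vertex 4.8 4.2 0.2
   vertex 3.2 5.8 2.8
   vertex 5.2 3.0 5.4
  endloop
 endfacet
 facet normal 0.992 0.114 -0.050
  outer loop
   vertex 4.8 4.2 0.2
   vertex 5.2 3.0 5.4
   vertex 5.2 0.8 0.4
  endloop
 endfacet
 facet normal -0.470 -0.789 -0.395
  outer loop
   vertex 1.0 1.0 5.0
   vertex 0.0 3.4 1.4
   vertex 5.2 0.8 0.4
  endloop
 endfacet
 facet normal -0.877 -0.475 -0.073
  outer loop
   vertex 1.0 1.0 5.0
   vertex 0.2 2.6 4.2
   vertex 0.0 3.4 1.4
  endloop
 endfacet
 facet normal -0.245 0.333 0.911
  outer loop
   vertex 1.0 1.0 5.0
   vertex 5.2 3.0 5.4
   vertex 0.2 2.6 4.2
  endloop
 endfacet
 facet normal 0.495 -0.795 0.350
  outer loop
   vertex 3.4 1.0 3.4
   vertex 5.2 0.8 0.4
   vertex 5.2 3.0 5.4
  endloop
 endfacet
 facet normal 0.333 -0.800 0.500
  outer loop
   vertex 3.4 1.0 3.4
   vertex 5.2 3.0 5.4
   vertex 1.0 1.0 5.0
  endloop
 endfacet
 facet normal 0.073 -0.991 0.110
  outer loop
   vertex 3.4 1.0 3.4
   vertex 1.0 1.0 5.0
   vertex 5.2 0.8 0.4
  endloop
 endfacet
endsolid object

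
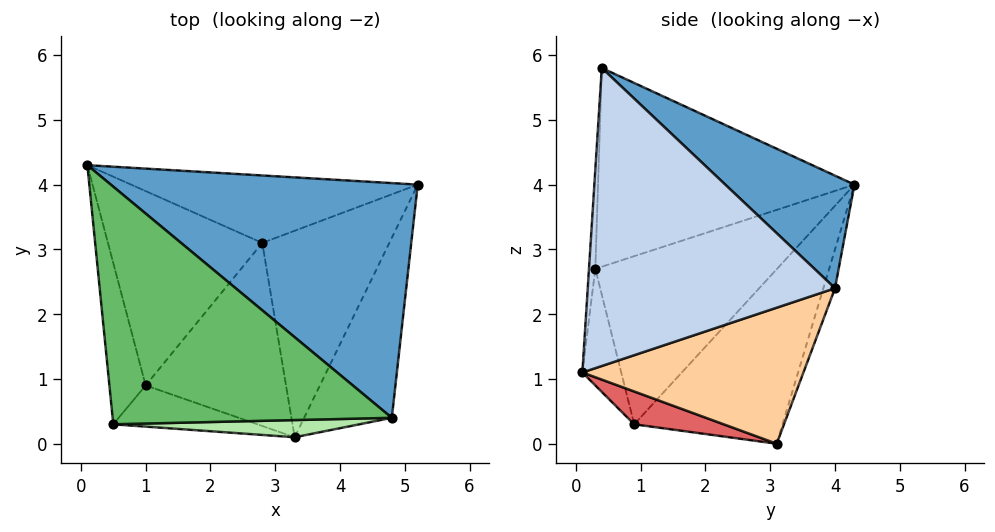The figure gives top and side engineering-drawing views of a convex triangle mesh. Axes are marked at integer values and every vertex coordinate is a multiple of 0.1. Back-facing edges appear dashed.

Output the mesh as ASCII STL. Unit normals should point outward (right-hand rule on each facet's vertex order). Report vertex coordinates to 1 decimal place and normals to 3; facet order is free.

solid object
 facet normal 0.263 0.647 0.716
  outer loop
   vertex 4.8 0.4 5.8
   vertex 5.2 4.0 2.4
   vertex 0.1 4.3 4.0
  endloop
 endfacet
 facet normal 0.899 -0.350 -0.265
  outer loop
   vertex 4.8 0.4 5.8
   vertex 3.3 0.1 1.1
   vertex 5.2 4.0 2.4
  endloop
 endfacet
 facet normal -0.042 0.949 -0.313
  outer loop
   vertex 2.8 3.1 0.0
   vertex 0.1 4.3 4.0
   vertex 5.2 4.0 2.4
  endloop
 endfacet
 facet normal 0.725 -0.127 -0.677
  outer loop
   vertex 2.8 3.1 0.0
   vertex 5.2 4.0 2.4
   vertex 3.3 0.1 1.1
  endloop
 endfacet
 facet normal -0.552 -0.307 0.775
  outer loop
   vertex 0.5 0.3 2.7
   vertex 4.8 0.4 5.8
   vertex 0.1 4.3 4.0
  endloop
 endfacet
 facet normal -0.029 -0.997 0.073
  outer loop
   vertex 0.5 0.3 2.7
   vertex 3.3 0.1 1.1
   vertex 4.8 0.4 5.8
  endloop
 endfacet
 facet normal 0.217 -0.304 -0.928
  outer loop
   vertex 1.0 0.9 0.3
   vertex 2.8 3.1 0.0
   vertex 3.3 0.1 1.1
  endloop
 endfacet
 facet normal -0.227 -0.933 -0.280
  outer loop
   vertex 1.0 0.9 0.3
   vertex 3.3 0.1 1.1
   vertex 0.5 0.3 2.7
  endloop
 endfacet
 facet normal -0.664 0.463 -0.587
  outer loop
   vertex 1.0 0.9 0.3
   vertex 0.1 4.3 4.0
   vertex 2.8 3.1 0.0
  endloop
 endfacet
 facet normal -0.977 -0.029 -0.211
  outer loop
   vertex 1.0 0.9 0.3
   vertex 0.5 0.3 2.7
   vertex 0.1 4.3 4.0
  endloop
 endfacet
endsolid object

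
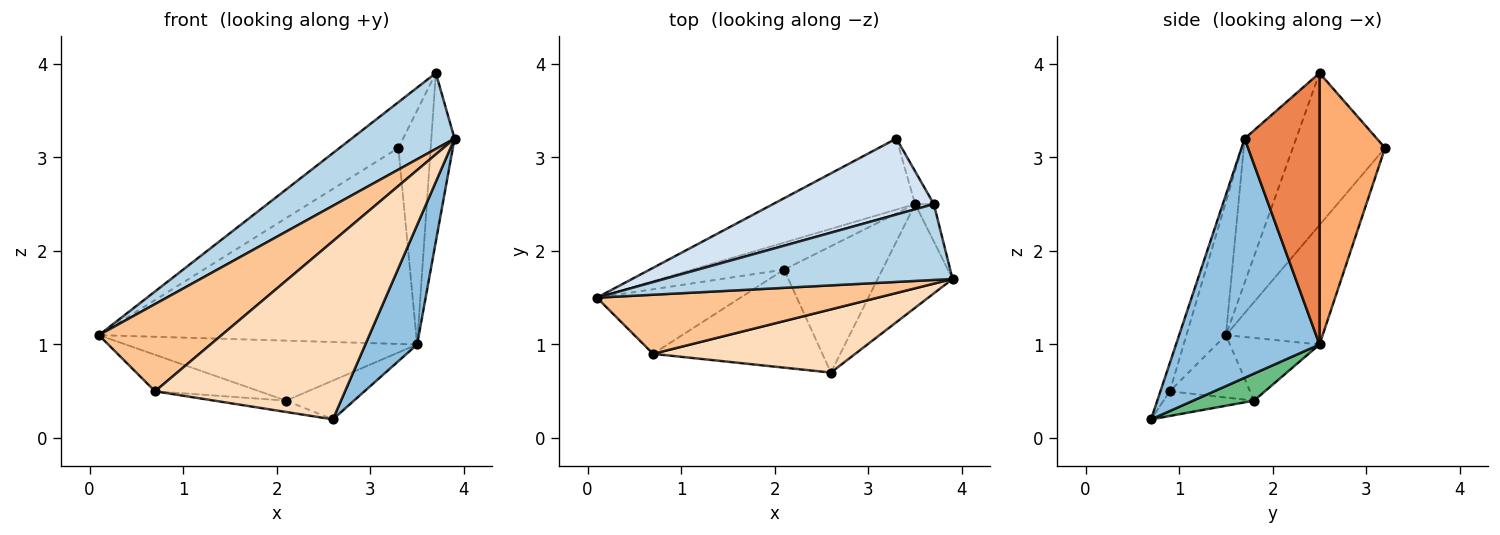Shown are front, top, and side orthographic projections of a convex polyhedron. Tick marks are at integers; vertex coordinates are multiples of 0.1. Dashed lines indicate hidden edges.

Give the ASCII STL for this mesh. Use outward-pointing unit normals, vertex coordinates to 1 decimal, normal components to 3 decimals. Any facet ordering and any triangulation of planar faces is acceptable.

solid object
 facet normal -0.275 0.904 -0.328
  outer loop
   vertex 3.5 2.5 1.0
   vertex 0.1 1.5 1.1
   vertex 3.3 3.2 3.1
  endloop
 endfacet
 facet normal 0.902 -0.326 -0.282
  outer loop
   vertex 3.5 2.5 1.0
   vertex 3.9 1.7 3.2
   vertex 2.6 0.7 0.2
  endloop
 endfacet
 facet normal -0.333 -0.667 0.667
  outer loop
   vertex 3.7 2.5 3.9
   vertex 0.1 1.5 1.1
   vertex 3.9 1.7 3.2
  endloop
 endfacet
 facet normal -0.629 0.401 0.666
  outer loop
   vertex 3.7 2.5 3.9
   vertex 3.3 3.2 3.1
   vertex 0.1 1.5 1.1
  endloop
 endfacet
 facet normal 0.953 0.296 -0.066
  outer loop
   vertex 3.7 2.5 3.9
   vertex 3.9 1.7 3.2
   vertex 3.5 2.5 1.0
  endloop
 endfacet
 facet normal 0.895 0.441 -0.062
  outer loop
   vertex 3.7 2.5 3.9
   vertex 3.5 2.5 1.0
   vertex 3.3 3.2 3.1
  endloop
 endfacet
 facet normal -0.258 -0.800 0.542
  outer loop
   vertex 0.7 0.9 0.5
   vertex 3.9 1.7 3.2
   vertex 0.1 1.5 1.1
  endloop
 endfacet
 facet normal -0.046 -0.941 0.334
  outer loop
   vertex 0.7 0.9 0.5
   vertex 2.6 0.7 0.2
   vertex 3.9 1.7 3.2
  endloop
 endfacet
 facet normal 0.254 0.284 -0.925
  outer loop
   vertex 2.1 1.8 0.4
   vertex 3.5 2.5 1.0
   vertex 2.6 0.7 0.2
  endloop
 endfacet
 facet normal -0.143 0.114 -0.983
  outer loop
   vertex 2.1 1.8 0.4
   vertex 2.6 0.7 0.2
   vertex 0.7 0.9 0.5
  endloop
 endfacet
 facet normal -0.270 0.878 -0.395
  outer loop
   vertex 2.1 1.8 0.4
   vertex 0.1 1.5 1.1
   vertex 3.5 2.5 1.0
  endloop
 endfacet
 facet normal -0.354 0.460 -0.814
  outer loop
   vertex 2.1 1.8 0.4
   vertex 0.7 0.9 0.5
   vertex 0.1 1.5 1.1
  endloop
 endfacet
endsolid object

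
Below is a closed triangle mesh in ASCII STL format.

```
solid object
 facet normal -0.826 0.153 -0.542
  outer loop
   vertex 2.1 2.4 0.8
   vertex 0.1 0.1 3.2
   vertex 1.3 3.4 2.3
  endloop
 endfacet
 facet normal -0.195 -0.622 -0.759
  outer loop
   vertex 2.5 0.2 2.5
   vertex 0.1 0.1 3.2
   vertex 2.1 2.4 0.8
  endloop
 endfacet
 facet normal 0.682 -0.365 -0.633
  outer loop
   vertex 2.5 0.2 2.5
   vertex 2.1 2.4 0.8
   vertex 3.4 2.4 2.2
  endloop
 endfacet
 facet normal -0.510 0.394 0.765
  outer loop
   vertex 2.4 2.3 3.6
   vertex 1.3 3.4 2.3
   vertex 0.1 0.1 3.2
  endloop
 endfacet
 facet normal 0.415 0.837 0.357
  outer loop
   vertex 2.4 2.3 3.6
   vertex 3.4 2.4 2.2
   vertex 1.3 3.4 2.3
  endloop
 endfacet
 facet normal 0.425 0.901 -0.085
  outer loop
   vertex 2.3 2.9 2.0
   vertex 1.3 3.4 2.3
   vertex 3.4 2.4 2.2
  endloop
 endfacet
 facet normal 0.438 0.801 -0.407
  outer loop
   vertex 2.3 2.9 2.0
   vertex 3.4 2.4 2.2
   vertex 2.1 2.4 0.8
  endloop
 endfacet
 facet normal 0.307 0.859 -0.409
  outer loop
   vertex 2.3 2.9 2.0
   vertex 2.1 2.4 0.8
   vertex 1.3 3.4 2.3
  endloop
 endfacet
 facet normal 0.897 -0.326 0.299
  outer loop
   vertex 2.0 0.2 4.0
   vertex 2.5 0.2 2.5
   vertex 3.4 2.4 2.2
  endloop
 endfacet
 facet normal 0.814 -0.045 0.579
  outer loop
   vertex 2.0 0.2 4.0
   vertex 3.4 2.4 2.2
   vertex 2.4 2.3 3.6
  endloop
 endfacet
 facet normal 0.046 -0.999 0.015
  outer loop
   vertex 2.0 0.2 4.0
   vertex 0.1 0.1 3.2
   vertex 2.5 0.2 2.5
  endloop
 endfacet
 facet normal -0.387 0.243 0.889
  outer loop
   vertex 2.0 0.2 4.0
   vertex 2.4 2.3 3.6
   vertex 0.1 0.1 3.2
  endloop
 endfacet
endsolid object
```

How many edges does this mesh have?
18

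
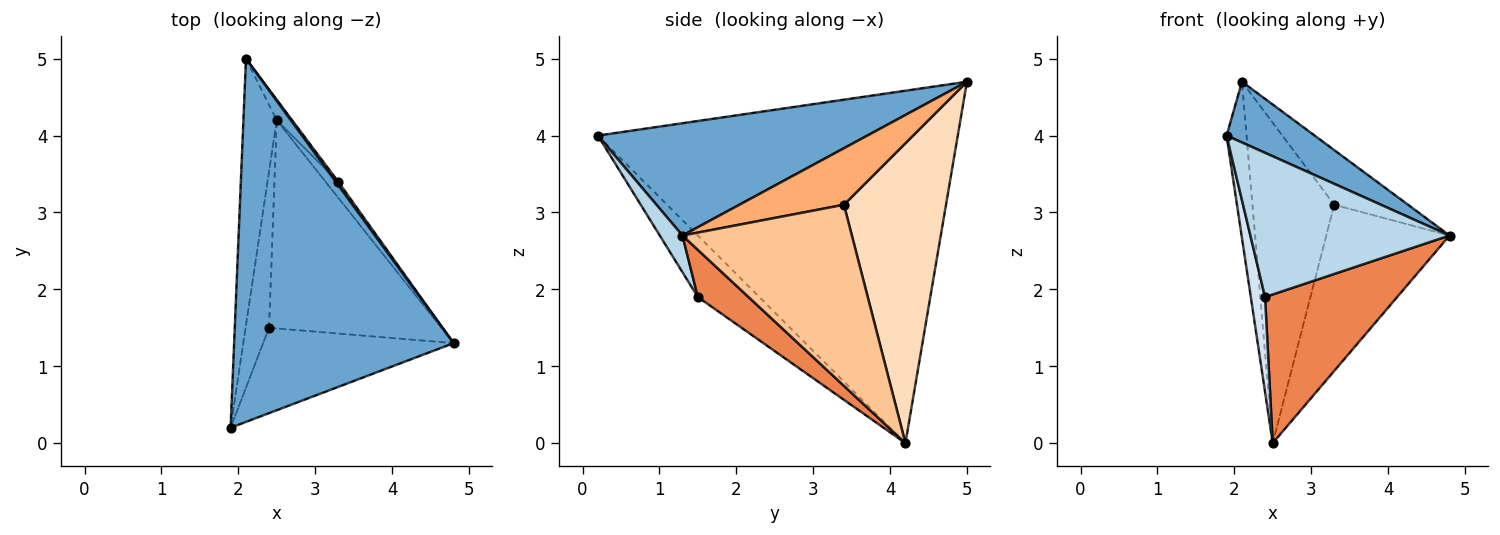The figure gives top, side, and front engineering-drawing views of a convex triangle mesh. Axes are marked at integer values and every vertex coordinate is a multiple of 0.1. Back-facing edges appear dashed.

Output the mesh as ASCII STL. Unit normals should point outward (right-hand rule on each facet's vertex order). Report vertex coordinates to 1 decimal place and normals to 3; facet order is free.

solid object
 facet normal 0.451 -0.147 0.881
  outer loop
   vertex 2.1 5.0 4.7
   vertex 1.9 0.2 4.0
   vertex 4.8 1.3 2.7
  endloop
 endfacet
 facet normal -0.994 0.055 -0.094
  outer loop
   vertex 2.5 4.2 0.0
   vertex 1.9 0.2 4.0
   vertex 2.1 5.0 4.7
  endloop
 endfacet
 facet normal 0.098 -0.856 -0.507
  outer loop
   vertex 2.4 1.5 1.9
   vertex 4.8 1.3 2.7
   vertex 1.9 0.2 4.0
  endloop
 endfacet
 facet normal -0.913 -0.211 -0.348
  outer loop
   vertex 2.4 1.5 1.9
   vertex 1.9 0.2 4.0
   vertex 2.5 4.2 0.0
  endloop
 endfacet
 facet normal 0.218 -0.567 -0.794
  outer loop
   vertex 2.4 1.5 1.9
   vertex 2.5 4.2 0.0
   vertex 4.8 1.3 2.7
  endloop
 endfacet
 facet normal 0.816 0.576 0.036
  outer loop
   vertex 3.3 3.4 3.1
   vertex 2.1 5.0 4.7
   vertex 4.8 1.3 2.7
  endloop
 endfacet
 facet normal 0.807 0.587 -0.057
  outer loop
   vertex 3.3 3.4 3.1
   vertex 4.8 1.3 2.7
   vertex 2.5 4.2 0.0
  endloop
 endfacet
 facet normal 0.780 0.625 -0.040
  outer loop
   vertex 3.3 3.4 3.1
   vertex 2.5 4.2 0.0
   vertex 2.1 5.0 4.7
  endloop
 endfacet
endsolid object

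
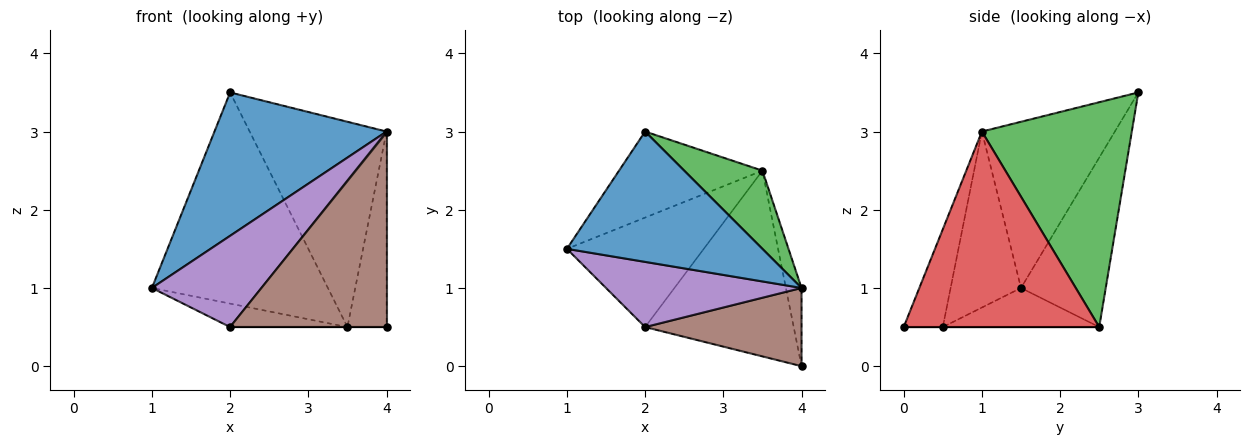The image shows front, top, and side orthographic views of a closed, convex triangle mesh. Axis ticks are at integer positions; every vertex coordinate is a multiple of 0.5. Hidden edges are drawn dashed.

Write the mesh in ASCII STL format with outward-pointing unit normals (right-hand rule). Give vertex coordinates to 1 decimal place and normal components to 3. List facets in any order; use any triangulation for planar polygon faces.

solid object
 facet normal -0.496 -0.642 0.584
  outer loop
   vertex 2.0 3.0 3.5
   vertex 1.0 1.5 1.0
   vertex 4.0 1.0 3.0
  endloop
 endfacet
 facet normal -0.407 0.846 -0.345
  outer loop
   vertex 3.5 2.5 0.5
   vertex 1.0 1.5 1.0
   vertex 2.0 3.0 3.5
  endloop
 endfacet
 facet normal 0.715 0.653 0.249
  outer loop
   vertex 3.5 2.5 0.5
   vertex 2.0 3.0 3.5
   vertex 4.0 1.0 3.0
  endloop
 endfacet
 facet normal 0.978 0.196 -0.078
  outer loop
   vertex 4.0 0.0 0.5
   vertex 3.5 2.5 0.5
   vertex 4.0 1.0 3.0
  endloop
 endfacet
 facet normal -0.464 -0.721 0.515
  outer loop
   vertex 2.0 0.5 0.5
   vertex 4.0 1.0 3.0
   vertex 1.0 1.5 1.0
  endloop
 endfacet
 facet normal -0.226 -0.904 0.362
  outer loop
   vertex 2.0 0.5 0.5
   vertex 4.0 0.0 0.5
   vertex 4.0 1.0 3.0
  endloop
 endfacet
 facet normal -0.269 0.202 -0.942
  outer loop
   vertex 2.0 0.5 0.5
   vertex 1.0 1.5 1.0
   vertex 3.5 2.5 0.5
  endloop
 endfacet
 facet normal 0.000 0.000 -1.000
  outer loop
   vertex 2.0 0.5 0.5
   vertex 3.5 2.5 0.5
   vertex 4.0 0.0 0.5
  endloop
 endfacet
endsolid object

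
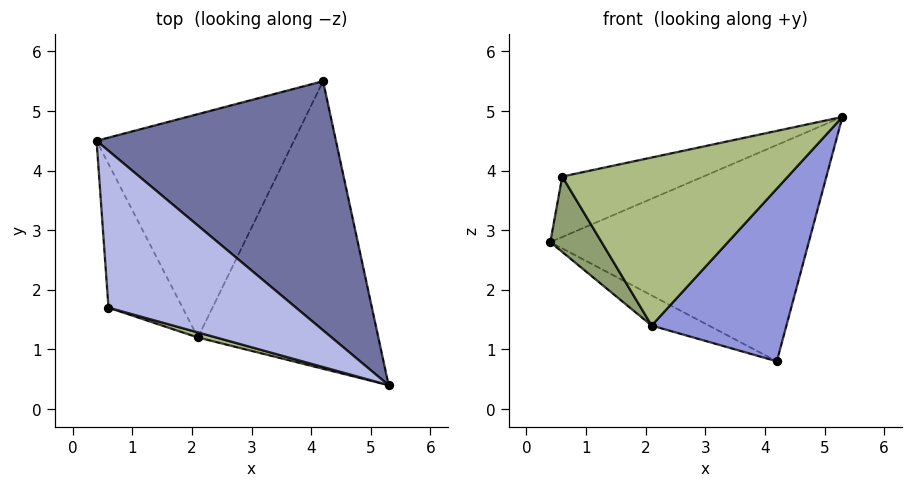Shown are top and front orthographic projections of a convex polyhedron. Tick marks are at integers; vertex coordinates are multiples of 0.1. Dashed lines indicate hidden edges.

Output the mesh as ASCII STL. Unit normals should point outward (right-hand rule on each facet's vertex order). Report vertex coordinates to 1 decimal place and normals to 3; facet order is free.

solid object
 facet normal 0.219 0.640 0.737
  outer loop
   vertex 4.2 5.5 0.8
   vertex 0.4 4.5 2.8
   vertex 5.3 0.4 4.9
  endloop
 endfacet
 facet normal -0.486 0.117 -0.866
  outer loop
   vertex 2.1 1.2 1.4
   vertex 0.4 4.5 2.8
   vertex 4.2 5.5 0.8
  endloop
 endfacet
 facet normal 0.629 -0.400 -0.667
  outer loop
   vertex 2.1 1.2 1.4
   vertex 4.2 5.5 0.8
   vertex 5.3 0.4 4.9
  endloop
 endfacet
 facet normal -0.099 0.358 0.929
  outer loop
   vertex 0.6 1.7 3.9
   vertex 5.3 0.4 4.9
   vertex 0.4 4.5 2.8
  endloop
 endfacet
 facet normal -0.852 -0.243 -0.463
  outer loop
   vertex 0.6 1.7 3.9
   vertex 0.4 4.5 2.8
   vertex 2.1 1.2 1.4
  endloop
 endfacet
 facet normal -0.272 -0.962 0.029
  outer loop
   vertex 0.6 1.7 3.9
   vertex 2.1 1.2 1.4
   vertex 5.3 0.4 4.9
  endloop
 endfacet
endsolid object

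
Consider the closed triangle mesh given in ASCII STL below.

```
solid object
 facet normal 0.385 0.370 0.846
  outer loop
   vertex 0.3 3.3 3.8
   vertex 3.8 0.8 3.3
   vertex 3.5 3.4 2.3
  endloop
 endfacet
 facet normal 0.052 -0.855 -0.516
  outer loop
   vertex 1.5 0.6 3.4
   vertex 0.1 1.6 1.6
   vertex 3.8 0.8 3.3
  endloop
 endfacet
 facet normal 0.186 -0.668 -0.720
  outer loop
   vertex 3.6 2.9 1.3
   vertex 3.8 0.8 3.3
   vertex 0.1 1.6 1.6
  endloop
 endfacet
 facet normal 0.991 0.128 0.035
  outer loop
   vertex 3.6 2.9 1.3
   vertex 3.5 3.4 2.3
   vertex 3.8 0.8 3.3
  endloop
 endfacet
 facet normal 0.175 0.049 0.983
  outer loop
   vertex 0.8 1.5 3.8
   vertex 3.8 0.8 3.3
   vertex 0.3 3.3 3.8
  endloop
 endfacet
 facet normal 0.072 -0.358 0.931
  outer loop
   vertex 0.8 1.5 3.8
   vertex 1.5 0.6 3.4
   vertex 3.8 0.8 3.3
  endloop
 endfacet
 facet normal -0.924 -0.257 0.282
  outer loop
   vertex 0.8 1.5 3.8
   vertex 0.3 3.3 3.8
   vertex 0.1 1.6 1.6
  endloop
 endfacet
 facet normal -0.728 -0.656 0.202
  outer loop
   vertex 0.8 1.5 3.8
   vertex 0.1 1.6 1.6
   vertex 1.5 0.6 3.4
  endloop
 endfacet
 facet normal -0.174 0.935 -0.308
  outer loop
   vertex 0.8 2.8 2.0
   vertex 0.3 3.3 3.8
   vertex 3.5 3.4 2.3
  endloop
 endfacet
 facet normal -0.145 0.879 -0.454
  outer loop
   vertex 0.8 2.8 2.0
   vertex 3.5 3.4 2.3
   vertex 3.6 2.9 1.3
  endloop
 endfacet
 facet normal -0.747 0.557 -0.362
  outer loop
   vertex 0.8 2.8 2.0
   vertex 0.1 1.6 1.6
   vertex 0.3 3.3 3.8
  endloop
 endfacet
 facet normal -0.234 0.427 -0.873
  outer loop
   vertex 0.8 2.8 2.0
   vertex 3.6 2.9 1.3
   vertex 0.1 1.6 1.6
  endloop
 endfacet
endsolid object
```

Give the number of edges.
18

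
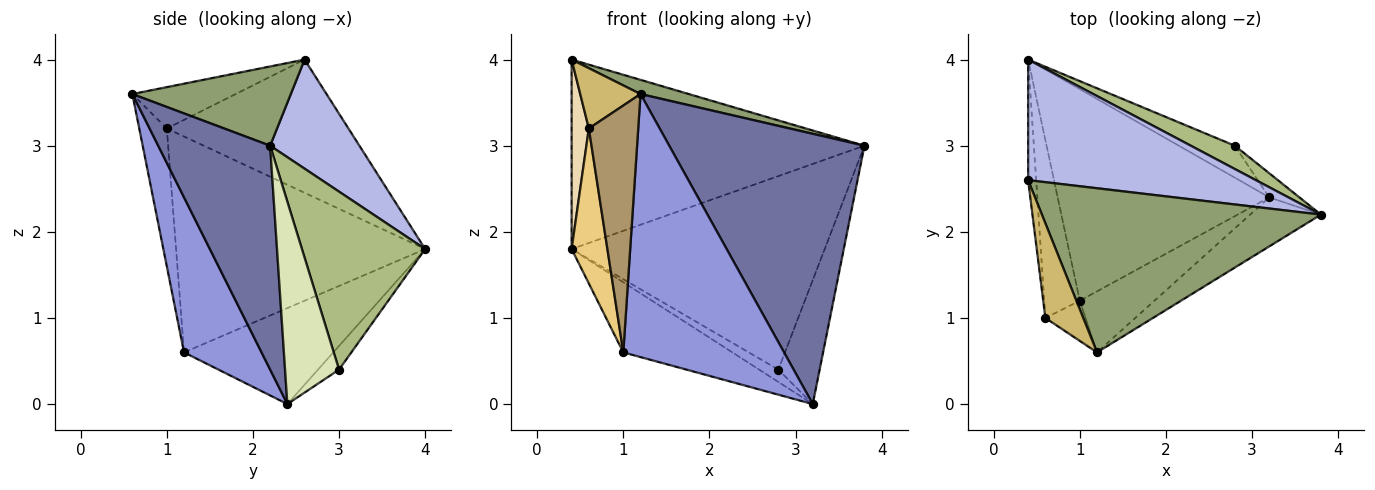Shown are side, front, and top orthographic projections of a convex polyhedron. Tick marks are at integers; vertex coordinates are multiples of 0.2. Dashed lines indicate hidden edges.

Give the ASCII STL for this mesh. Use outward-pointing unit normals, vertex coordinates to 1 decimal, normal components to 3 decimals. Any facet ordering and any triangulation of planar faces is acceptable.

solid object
 facet normal 0.491 -0.857 -0.155
  outer loop
   vertex 3.2 2.4 0.0
   vertex 3.8 2.2 3.0
   vertex 1.2 0.6 3.6
  endloop
 endfacet
 facet normal -0.395 0.289 -0.872
  outer loop
   vertex 1.0 1.2 0.6
   vertex 0.4 4.0 1.8
   vertex 3.2 2.4 0.0
  endloop
 endfacet
 facet normal 0.425 -0.882 -0.205
  outer loop
   vertex 1.0 1.2 0.6
   vertex 3.2 2.4 0.0
   vertex 1.2 0.6 3.6
  endloop
 endfacet
 facet normal 0.249 0.817 0.520
  outer loop
   vertex 0.4 2.6 4.0
   vertex 3.8 2.2 3.0
   vertex 0.4 4.0 1.8
  endloop
 endfacet
 facet normal 0.272 -0.083 0.959
  outer loop
   vertex 0.4 2.6 4.0
   vertex 1.2 0.6 3.6
   vertex 3.8 2.2 3.0
  endloop
 endfacet
 facet normal 0.435 0.894 0.108
  outer loop
   vertex 2.8 3.0 0.4
   vertex 0.4 4.0 1.8
   vertex 3.8 2.2 3.0
  endloop
 endfacet
 facet normal -0.367 0.334 -0.868
  outer loop
   vertex 2.8 3.0 0.4
   vertex 3.2 2.4 0.0
   vertex 0.4 4.0 1.8
  endloop
 endfacet
 facet normal 0.788 0.604 -0.117
  outer loop
   vertex 2.8 3.0 0.4
   vertex 3.8 2.2 3.0
   vertex 3.2 2.4 0.0
  endloop
 endfacet
 facet normal -0.483 -0.865 -0.141
  outer loop
   vertex 0.6 1.0 3.2
   vertex 1.0 1.2 0.6
   vertex 1.2 0.6 3.6
  endloop
 endfacet
 facet normal -0.677 -0.395 0.621
  outer loop
   vertex 0.6 1.0 3.2
   vertex 1.2 0.6 3.6
   vertex 0.4 2.6 4.0
  endloop
 endfacet
 facet normal -0.977 -0.140 -0.161
  outer loop
   vertex 0.6 1.0 3.2
   vertex 0.4 4.0 1.8
   vertex 1.0 1.2 0.6
  endloop
 endfacet
 facet normal -0.994 -0.094 -0.060
  outer loop
   vertex 0.6 1.0 3.2
   vertex 0.4 2.6 4.0
   vertex 0.4 4.0 1.8
  endloop
 endfacet
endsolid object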